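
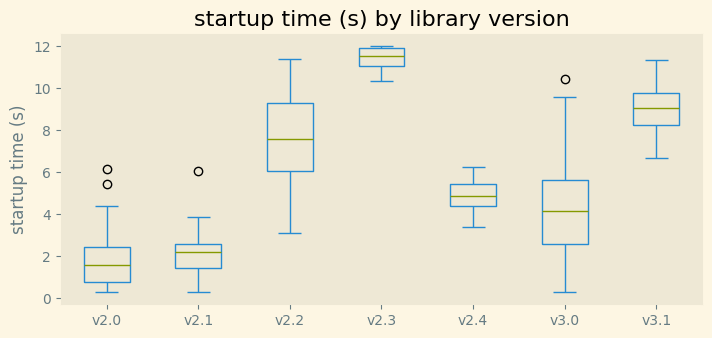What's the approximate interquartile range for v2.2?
≈ 3

Q3 ≈ 9, Q1 ≈ 6; IQR ≈ 3.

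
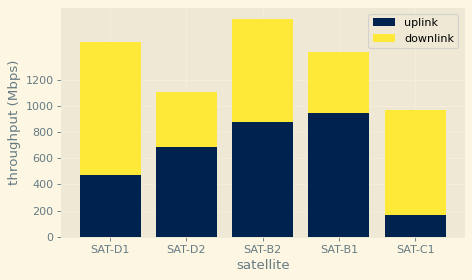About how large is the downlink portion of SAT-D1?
≈ 1000

downlink top ≈ 1400, bottom ≈ 400; segment ≈ 1000.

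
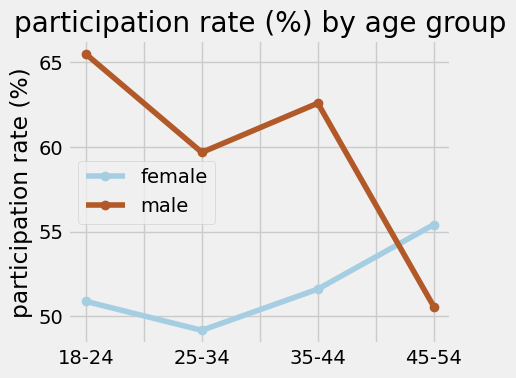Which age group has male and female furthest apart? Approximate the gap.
18-24, ≈ 16 %

18-24: male ≈ 66, female ≈ 50 → gap ≈ 16. Next-largest (35-44) is only ≈ 10.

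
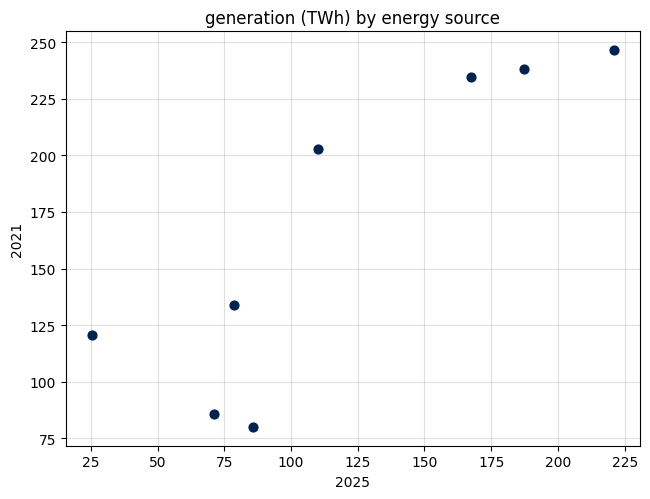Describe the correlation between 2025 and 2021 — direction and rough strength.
positive, strong

Points are positively correlated; strong (|r| ≈ 0.9).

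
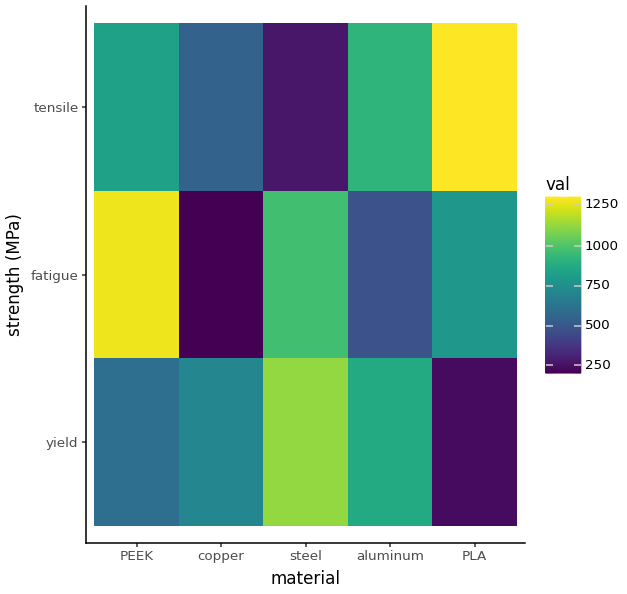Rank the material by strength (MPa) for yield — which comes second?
aluminum

Top 3 for yield: steel ≈ 1100, aluminum ≈ 900, copper ≈ 700.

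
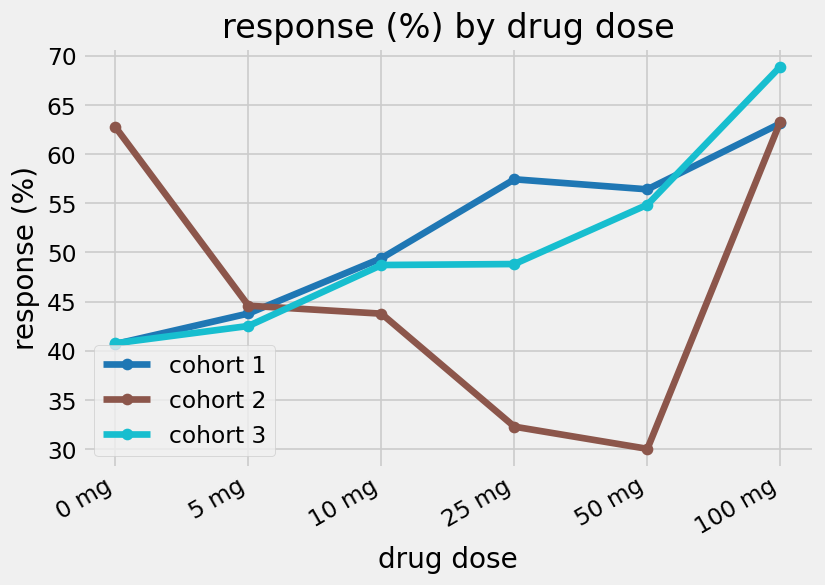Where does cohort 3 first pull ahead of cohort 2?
5 mg: cohort 3 ≈ 45 vs cohort 2 ≈ 45 (not yet); 10 mg: cohort 3 ≈ 50 vs cohort 2 ≈ 45 (first crossover).

10 mg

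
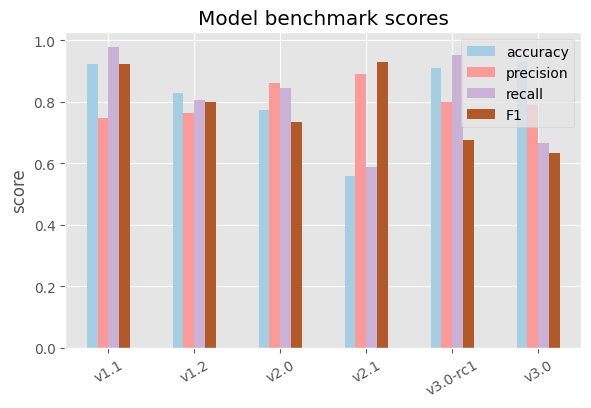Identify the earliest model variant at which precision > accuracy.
v1.2: precision ≈ 0.8 vs accuracy ≈ 0.8 (not yet); v2.0: precision ≈ 0.9 vs accuracy ≈ 0.8 (first crossover).

v2.0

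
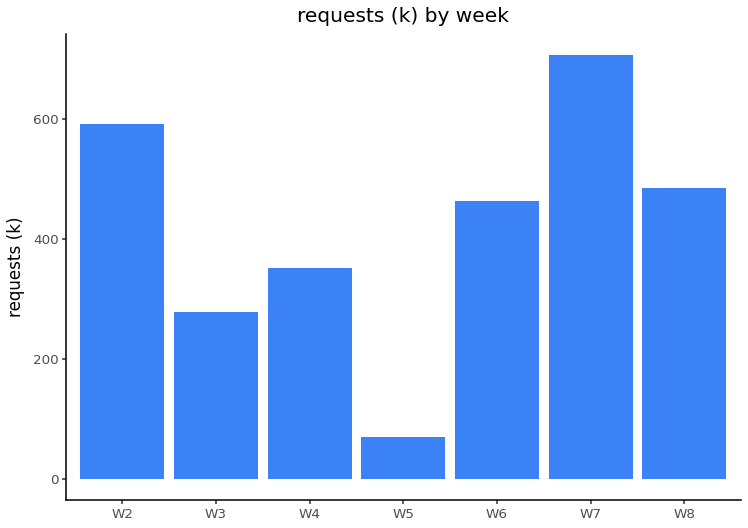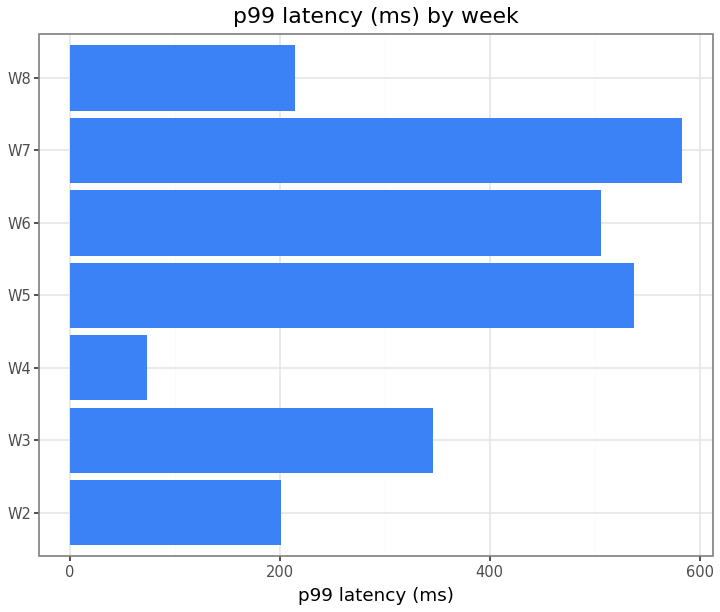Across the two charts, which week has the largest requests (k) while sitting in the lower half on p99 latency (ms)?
W2

Chart 2 median p99 latency (ms) ≈ 300; below-median weeks: W2, W4, W8. Among those, W2 has the highest requests (k) (≈ 600).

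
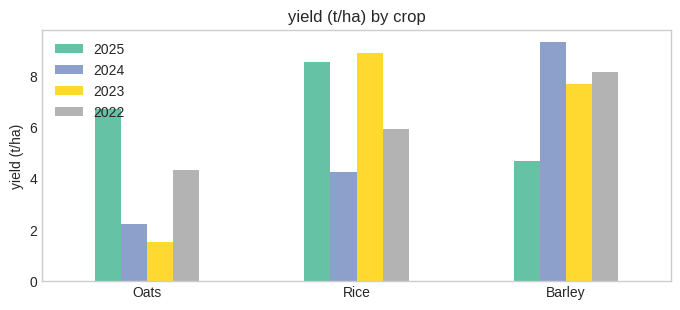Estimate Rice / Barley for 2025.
≈ 1.8×

Rice ≈ 9, Barley ≈ 5; 9/5 ≈ 1.8.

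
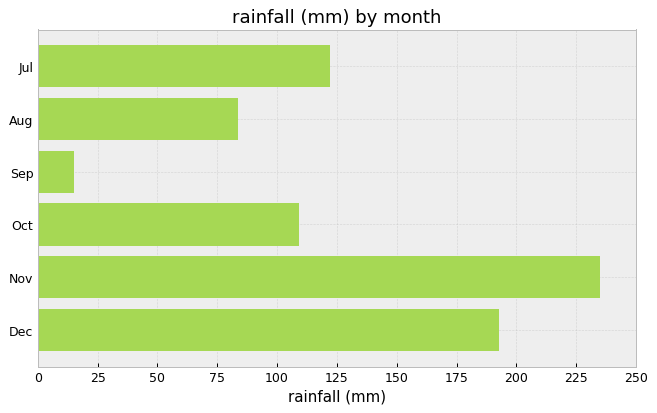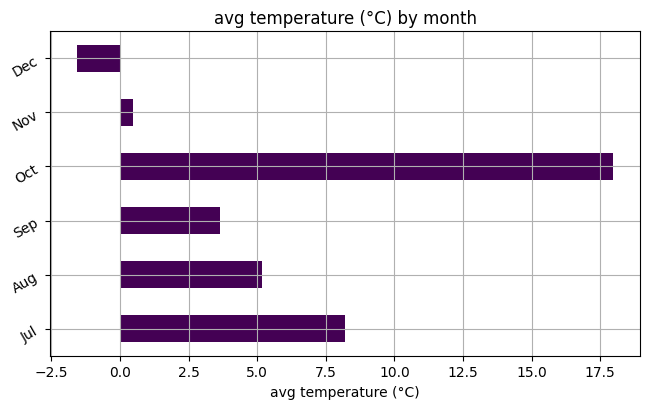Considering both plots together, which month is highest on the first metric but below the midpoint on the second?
Nov

Chart 2 median avg temperature (°C) ≈ 4; below-median months: Sep, Nov, Dec. Among those, Nov has the highest rainfall (mm) (≈ 225).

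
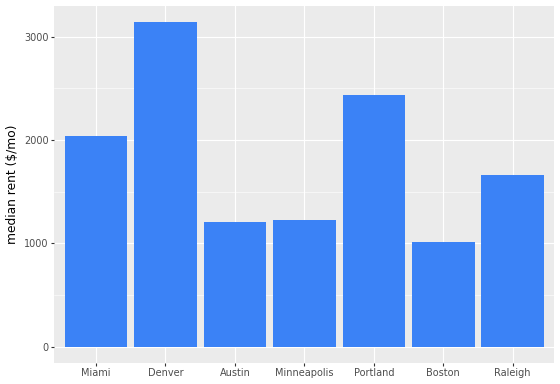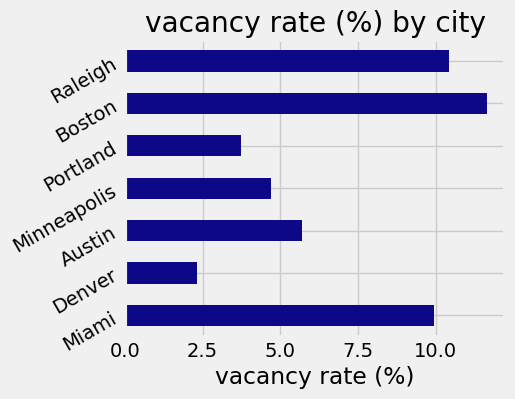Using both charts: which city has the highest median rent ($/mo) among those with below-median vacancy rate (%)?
Denver

Chart 2 median vacancy rate (%) ≈ 6; below-median cities: Denver, Minneapolis, Portland. Among those, Denver has the highest median rent ($/mo) (≈ 3000).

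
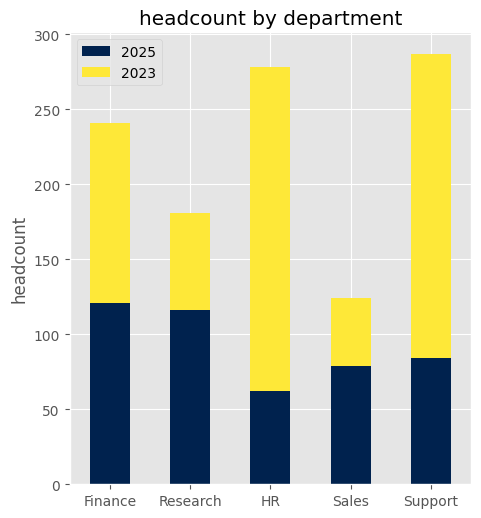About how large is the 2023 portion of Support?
2023 top ≈ 275, bottom ≈ 75; segment ≈ 200.

≈ 200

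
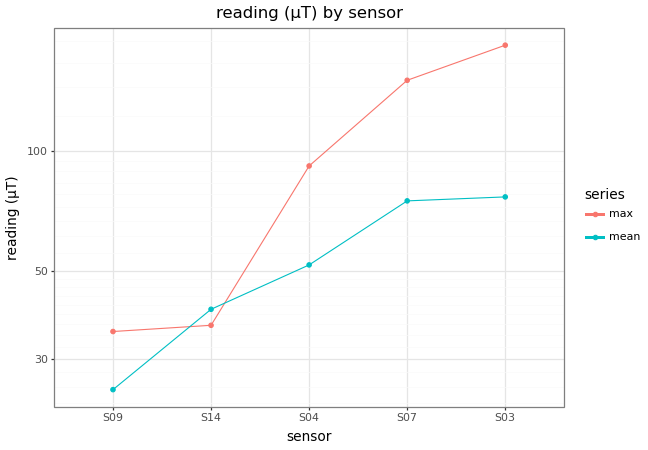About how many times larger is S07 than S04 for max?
S07 ≈ 160, S04 ≈ 100; 160/100 ≈ 1.6.

≈ 1.6×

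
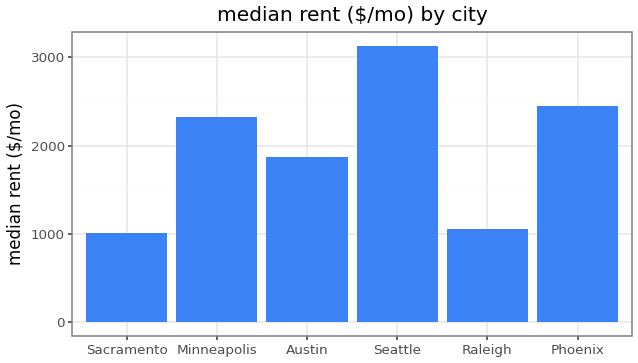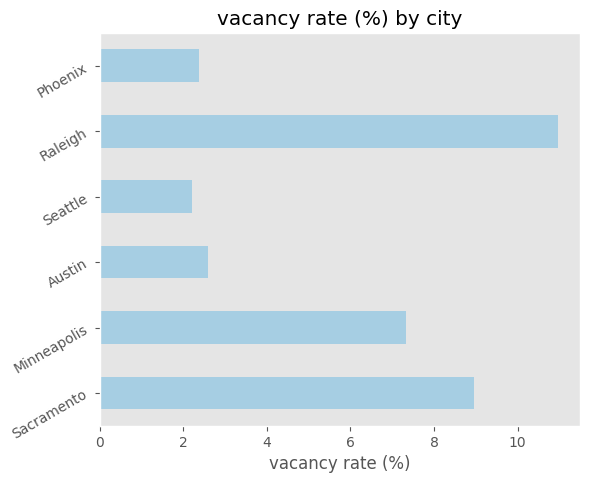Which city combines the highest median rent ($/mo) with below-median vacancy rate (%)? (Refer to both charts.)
Seattle

Chart 2 median vacancy rate (%) ≈ 4; below-median cities: Austin, Seattle, Phoenix. Among those, Seattle has the highest median rent ($/mo) (≈ 3000).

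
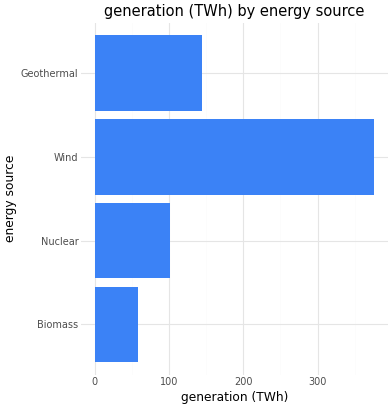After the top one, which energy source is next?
Top 3: Wind ≈ 400, Geothermal ≈ 150, Nuclear ≈ 100.

Geothermal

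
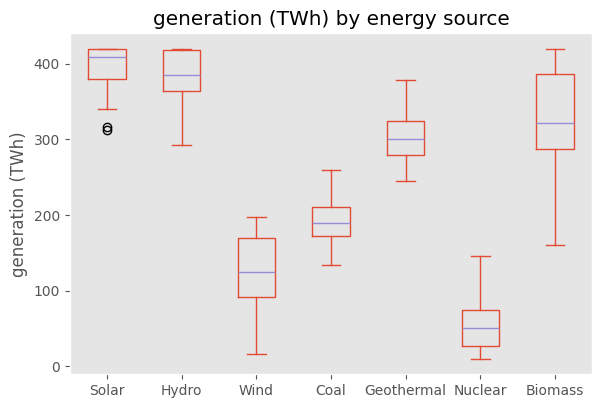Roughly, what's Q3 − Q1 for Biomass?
Q3 ≈ 400, Q1 ≈ 300; IQR ≈ 100.

≈ 100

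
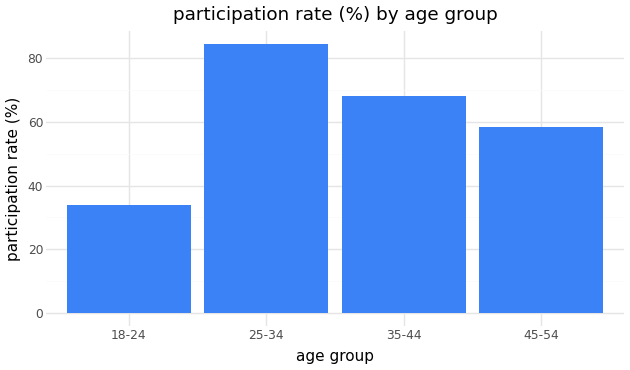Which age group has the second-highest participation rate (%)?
35-44

Top 3: 25-34 ≈ 80, 35-44 ≈ 70, 45-54 ≈ 60.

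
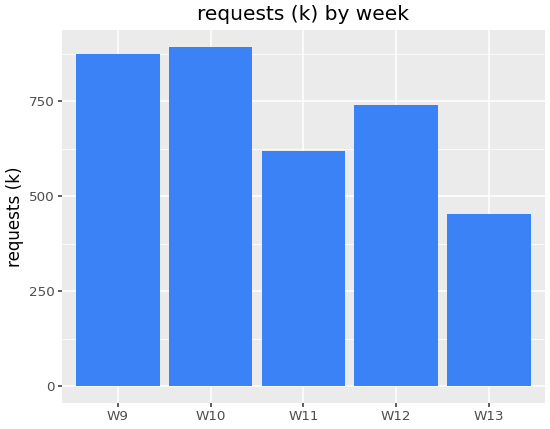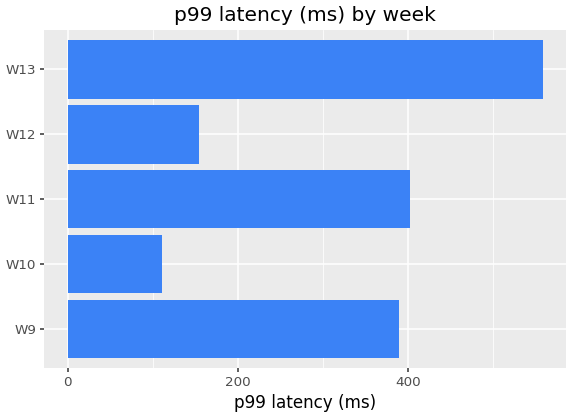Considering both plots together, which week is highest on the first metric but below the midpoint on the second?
Chart 2 median p99 latency (ms) ≈ 400; below-median weeks: W10, W12. Among those, W10 has the highest requests (k) (≈ 900).

W10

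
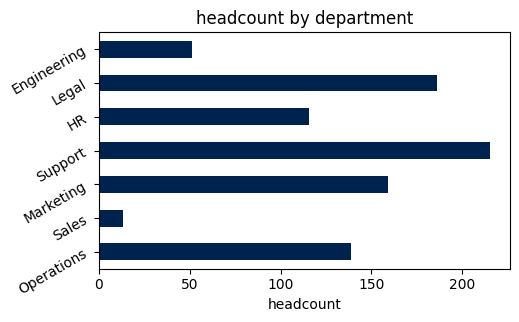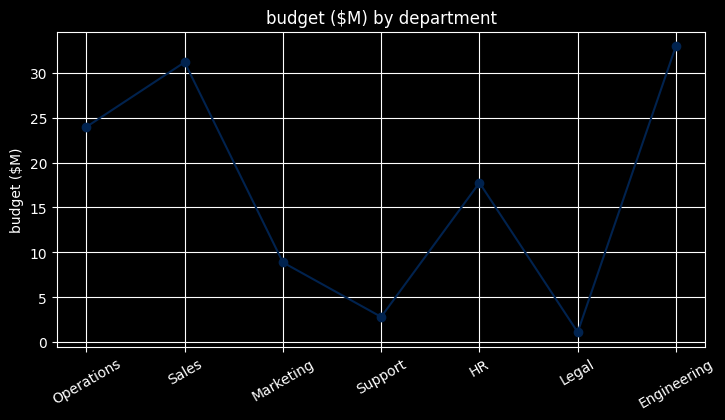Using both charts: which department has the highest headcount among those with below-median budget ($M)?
Support

Chart 2 median budget ($M) ≈ 20; below-median departments: Marketing, Support, Legal. Among those, Support has the highest headcount (≈ 220).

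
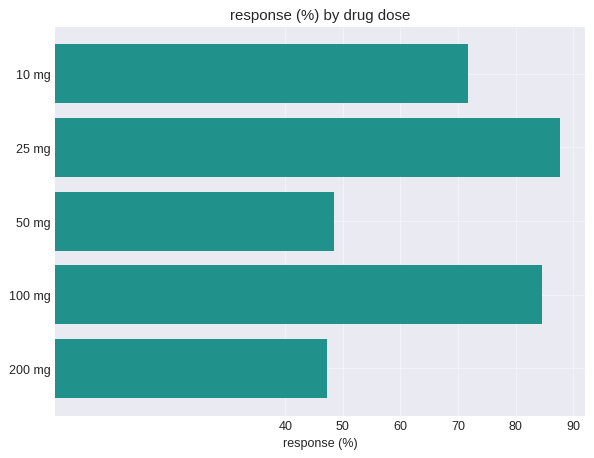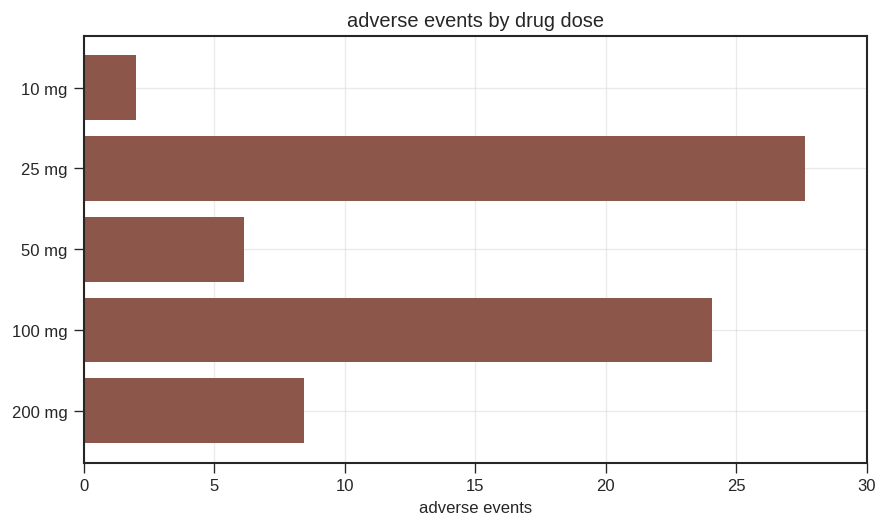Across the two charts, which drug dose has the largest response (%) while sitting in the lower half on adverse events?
Chart 2 median adverse events ≈ 10; below-median drug doses: 10 mg, 50 mg. Among those, 10 mg has the highest response (%) (≈ 70).

10 mg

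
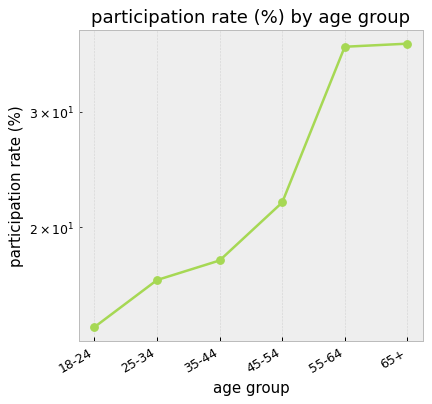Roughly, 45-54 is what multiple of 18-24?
≈ 1.57×

45-54 ≈ 22, 18-24 ≈ 14; 22/14 ≈ 1.57.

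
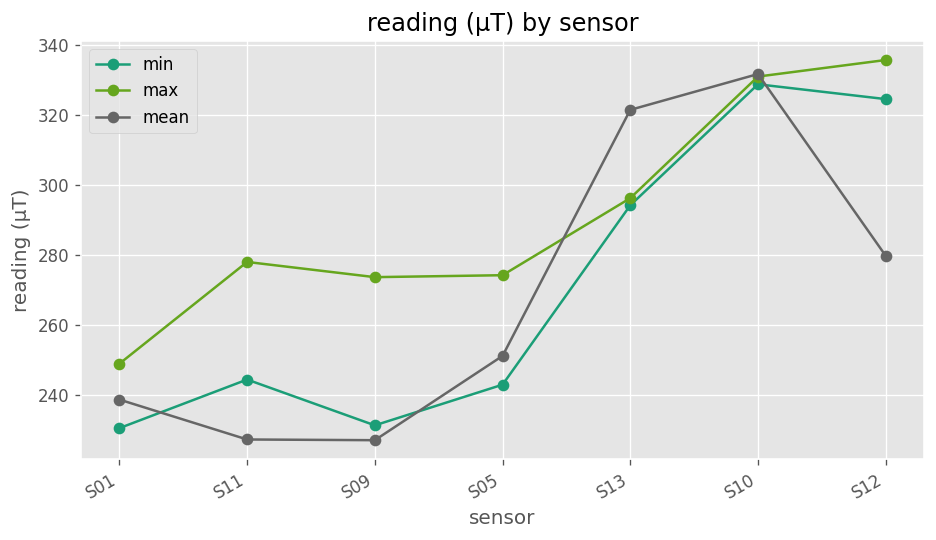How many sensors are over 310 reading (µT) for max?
Above 310: S10, S12.

2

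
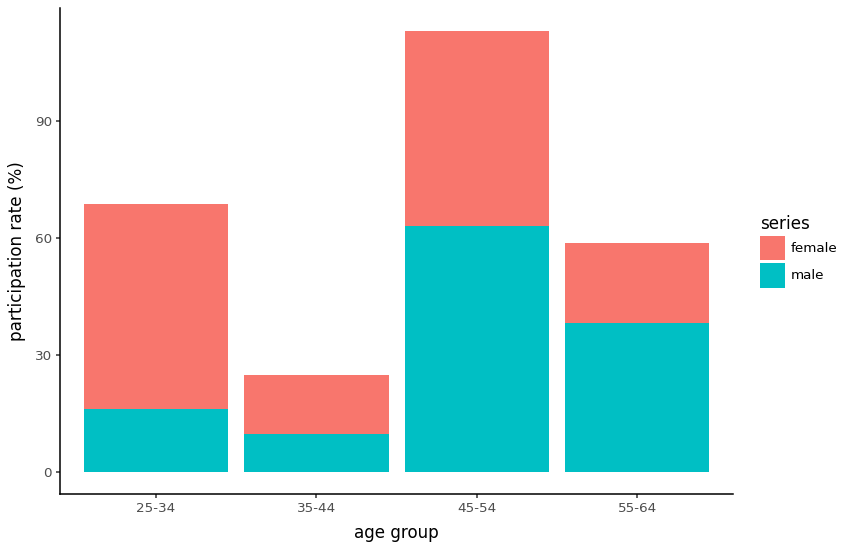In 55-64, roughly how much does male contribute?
male top ≈ 40, bottom ≈ 0; segment ≈ 40.

≈ 40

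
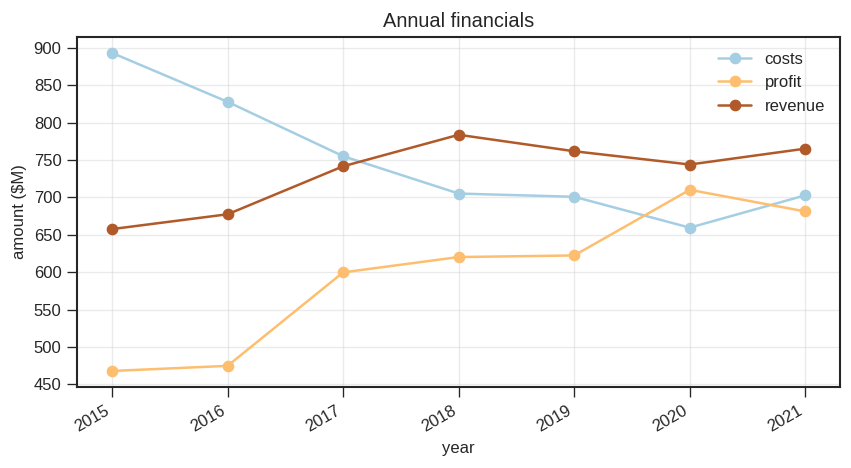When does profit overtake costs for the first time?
2020

2019: profit ≈ 600 vs costs ≈ 700 (not yet); 2020: profit ≈ 700 vs costs ≈ 650 (first crossover).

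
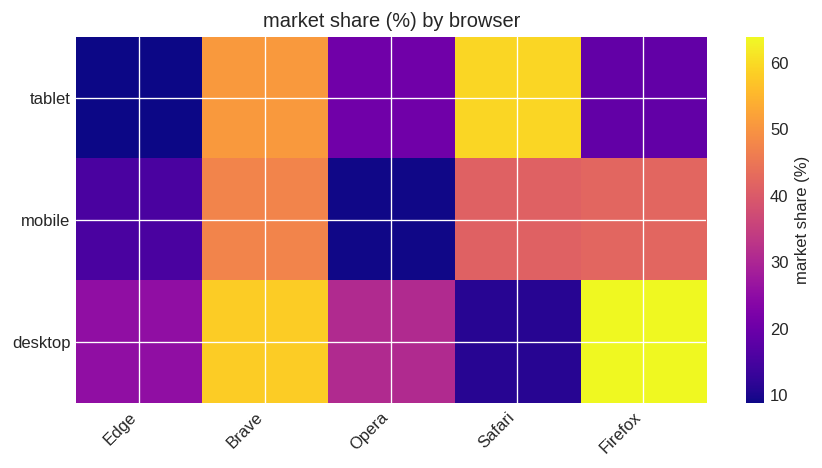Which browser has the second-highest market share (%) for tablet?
Top 3 for tablet: Safari ≈ 60, Brave ≈ 50, Opera ≈ 20.

Brave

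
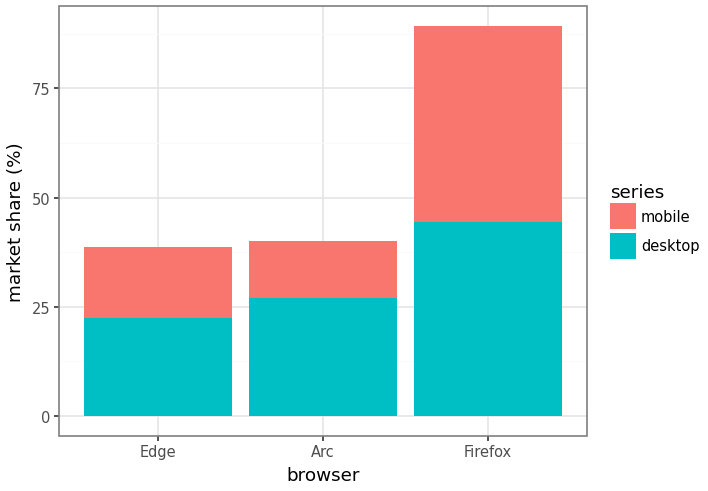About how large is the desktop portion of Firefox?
≈ 40

desktop top ≈ 40, bottom ≈ 0; segment ≈ 40.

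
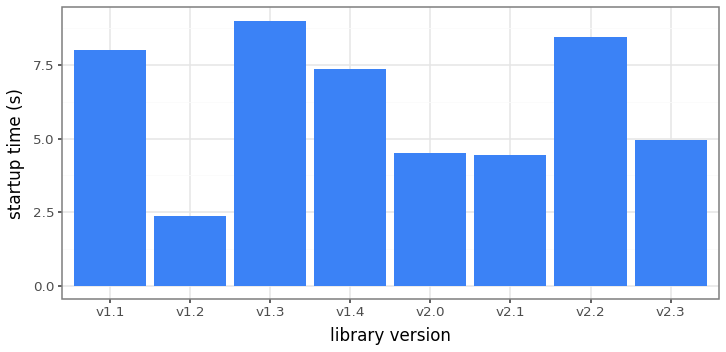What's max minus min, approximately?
≈ 7

Max v1.3 ≈ 9, min v1.2 ≈ 2; range ≈ 7.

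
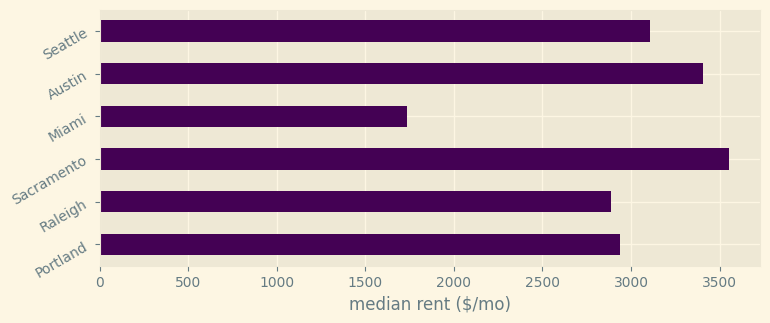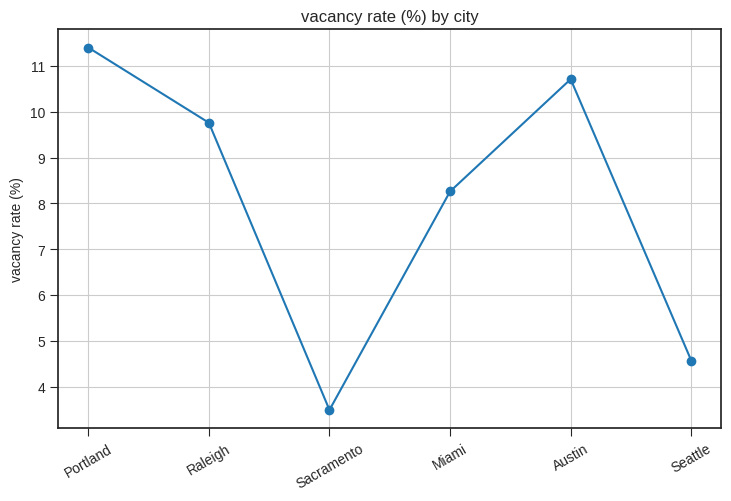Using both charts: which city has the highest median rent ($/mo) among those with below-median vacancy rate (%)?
Sacramento

Chart 2 median vacancy rate (%) ≈ 10; below-median cities: Sacramento, Miami, Seattle. Among those, Sacramento has the highest median rent ($/mo) (≈ 3500).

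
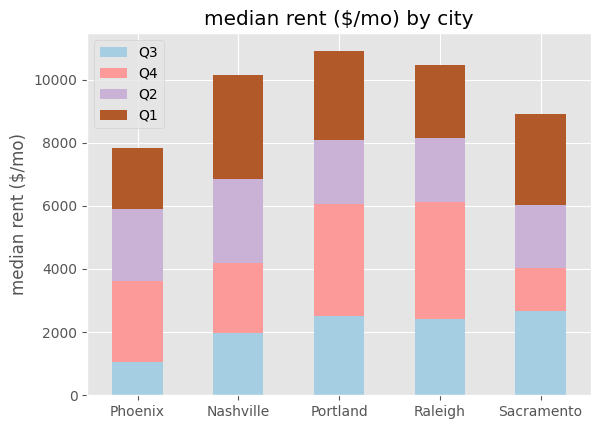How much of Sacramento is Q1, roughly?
≈ 3000

Q1 top ≈ 9000, bottom ≈ 6000; segment ≈ 3000.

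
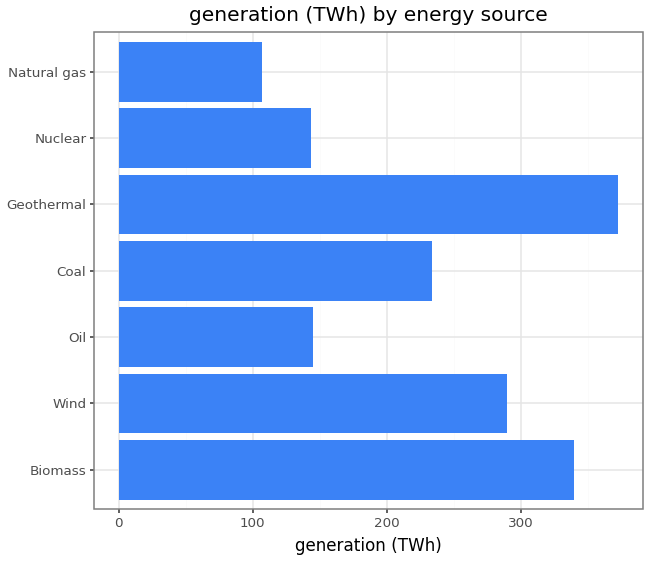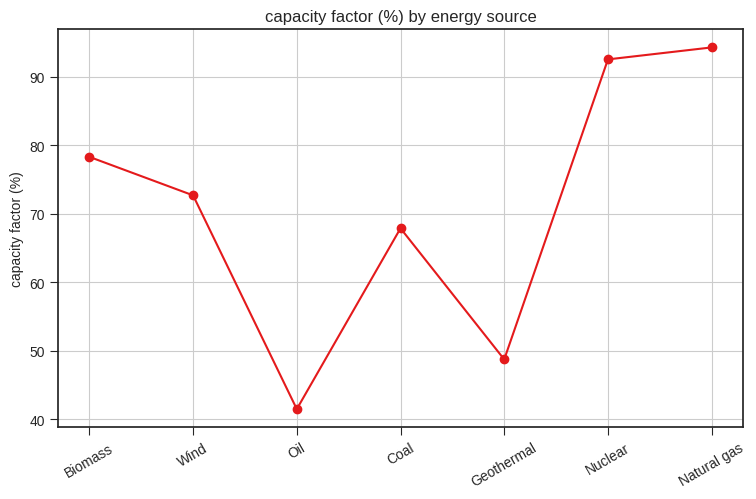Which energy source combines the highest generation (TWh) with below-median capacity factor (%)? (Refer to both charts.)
Geothermal

Chart 2 median capacity factor (%) ≈ 70; below-median energy sources: Oil, Coal, Geothermal. Among those, Geothermal has the highest generation (TWh) (≈ 350).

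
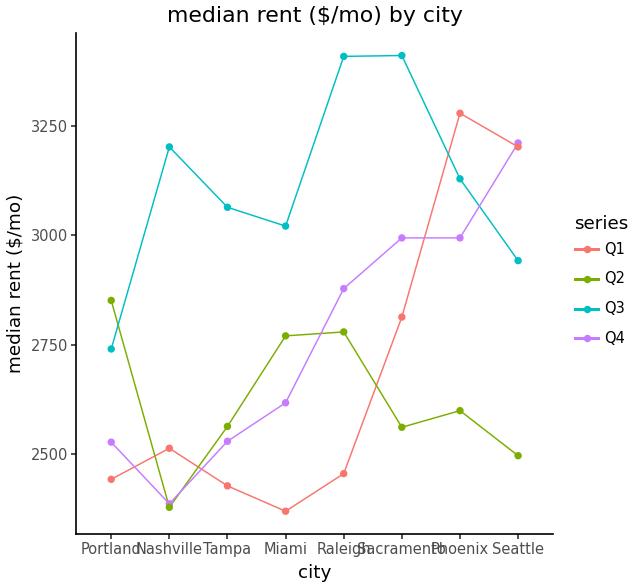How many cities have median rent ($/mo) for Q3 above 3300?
2

Above 3300: Raleigh, Sacramento.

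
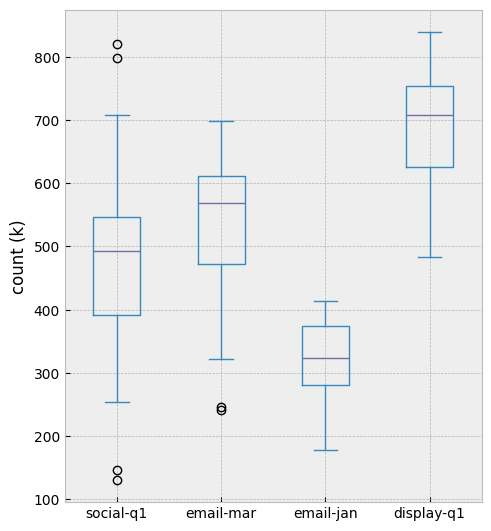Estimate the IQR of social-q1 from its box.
Q3 ≈ 550, Q1 ≈ 400; IQR ≈ 150.

≈ 150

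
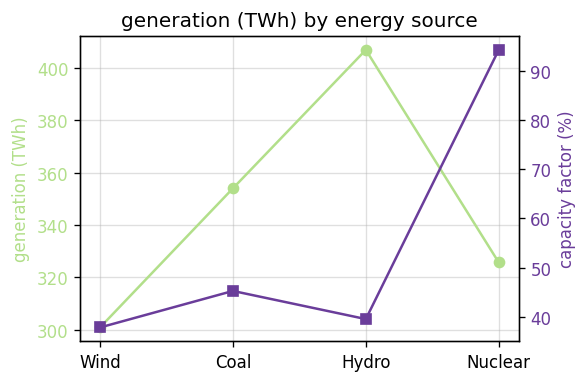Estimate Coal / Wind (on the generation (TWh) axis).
Coal ≈ 350, Wind ≈ 300; 350/300 ≈ 1.17.

≈ 1.17×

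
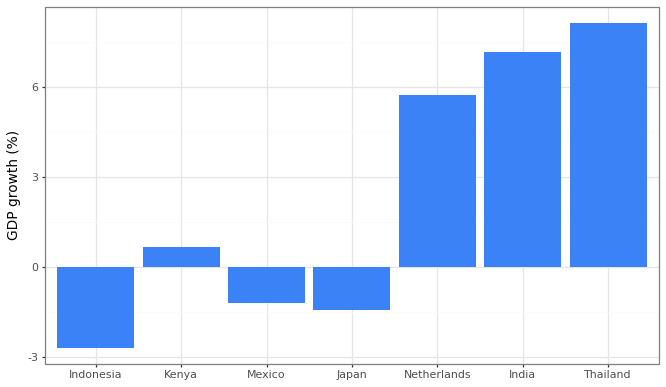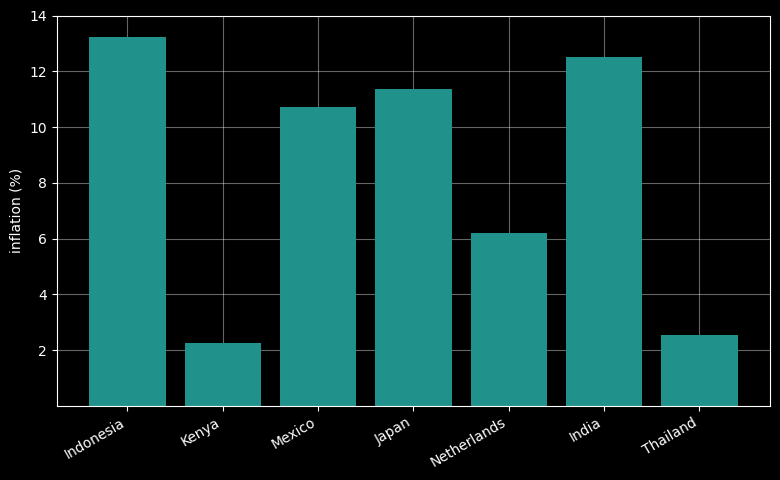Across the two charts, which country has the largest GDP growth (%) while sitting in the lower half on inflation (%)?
Chart 2 median inflation (%) ≈ 10; below-median countries: Kenya, Netherlands, Thailand. Among those, Thailand has the highest GDP growth (%) (≈ 8).

Thailand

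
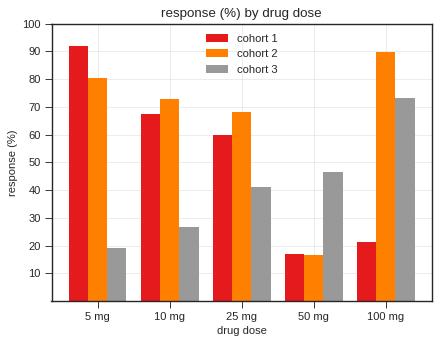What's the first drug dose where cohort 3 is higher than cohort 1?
50 mg

25 mg: cohort 3 ≈ 40 vs cohort 1 ≈ 60 (not yet); 50 mg: cohort 3 ≈ 50 vs cohort 1 ≈ 20 (first crossover).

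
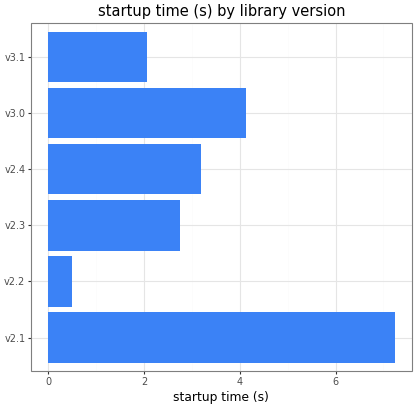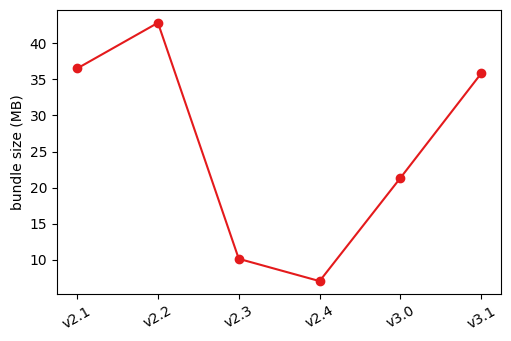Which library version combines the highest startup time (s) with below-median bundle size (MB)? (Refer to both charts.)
v3.0

Chart 2 median bundle size (MB) ≈ 30; below-median library versions: v2.3, v2.4, v3.0. Among those, v3.0 has the highest startup time (s) (≈ 4).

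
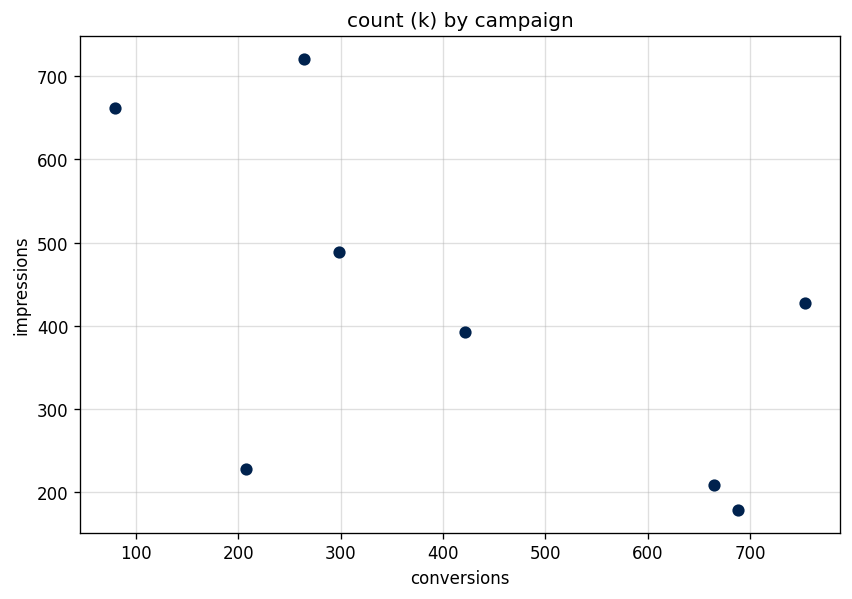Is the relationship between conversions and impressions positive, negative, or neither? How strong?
Points are negatively correlated; moderate (|r| ≈ 0.6).

negative, moderate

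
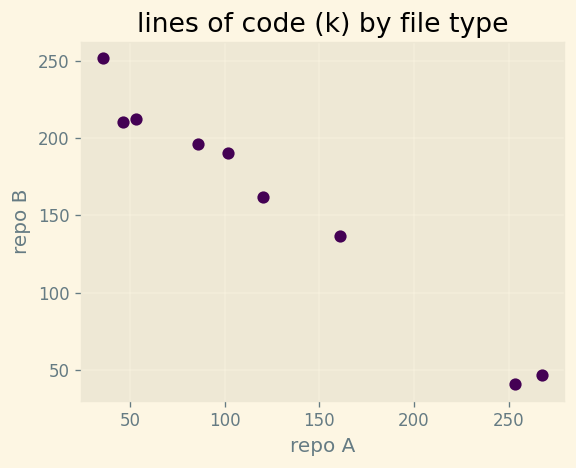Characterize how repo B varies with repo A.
Points are negatively correlated; strong (|r| ≈ 1.0).

negative, strong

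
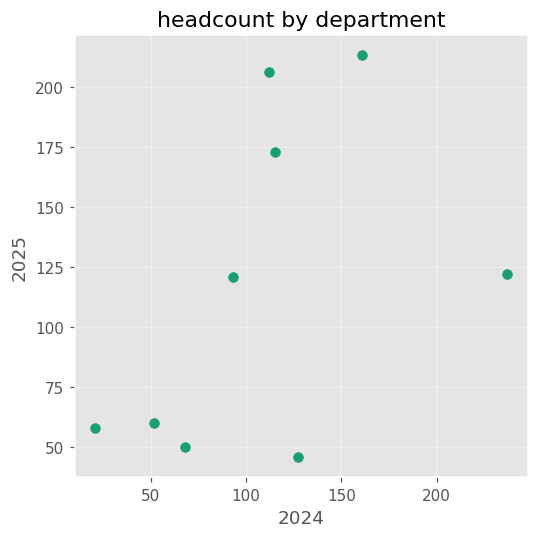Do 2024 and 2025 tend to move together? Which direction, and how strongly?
positive, moderate

Points are positively correlated; moderate (|r| ≈ 0.5).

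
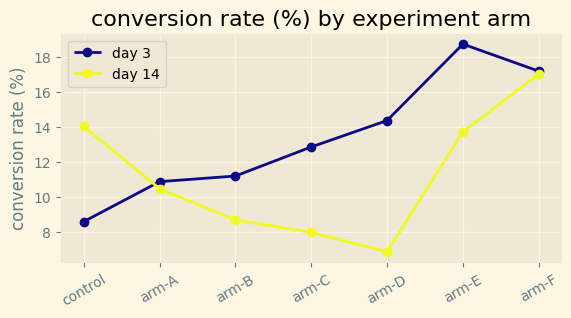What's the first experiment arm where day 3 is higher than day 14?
control: day 3 ≈ 9 vs day 14 ≈ 14 (not yet); arm-A: day 3 ≈ 11 vs day 14 ≈ 10 (first crossover).

arm-A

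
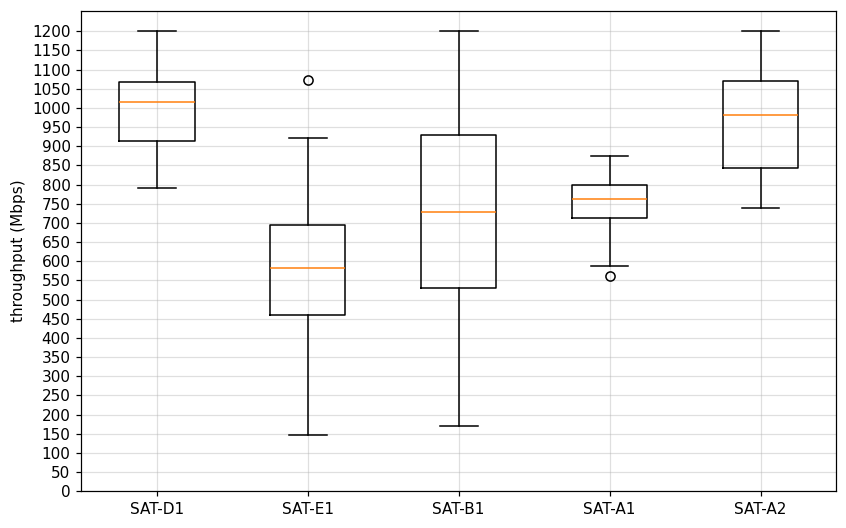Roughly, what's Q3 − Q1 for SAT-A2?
Q3 ≈ 1050, Q1 ≈ 850; IQR ≈ 200.

≈ 200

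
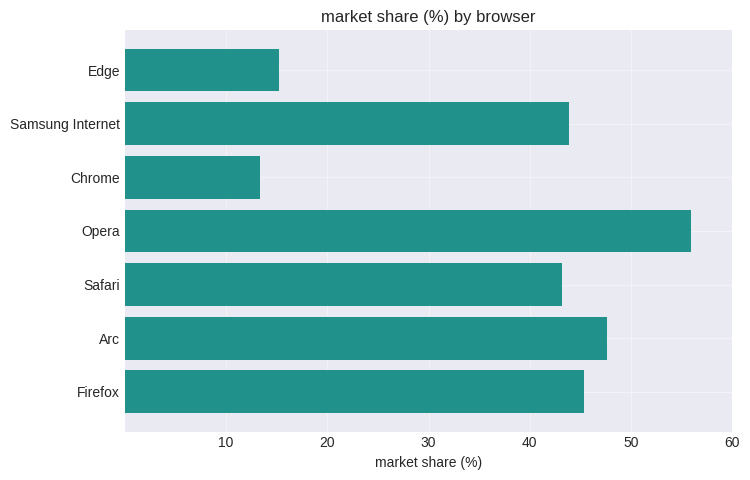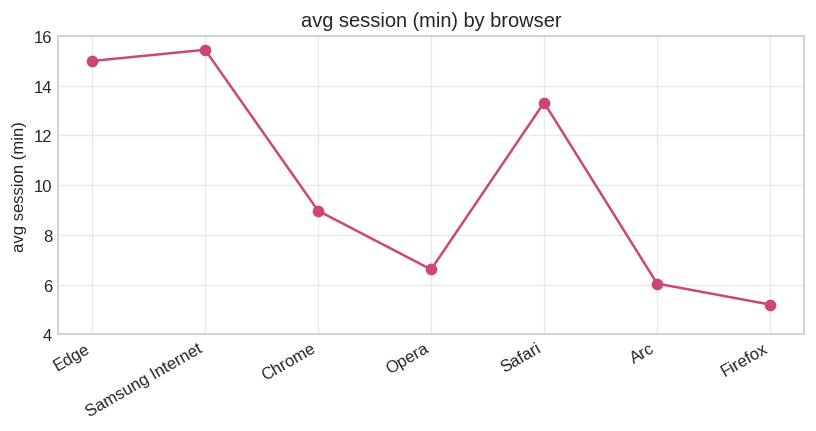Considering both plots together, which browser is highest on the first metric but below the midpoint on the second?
Chart 2 median avg session (min) ≈ 8; below-median browsers: Opera, Arc, Firefox. Among those, Opera has the highest market share (%) (≈ 60).

Opera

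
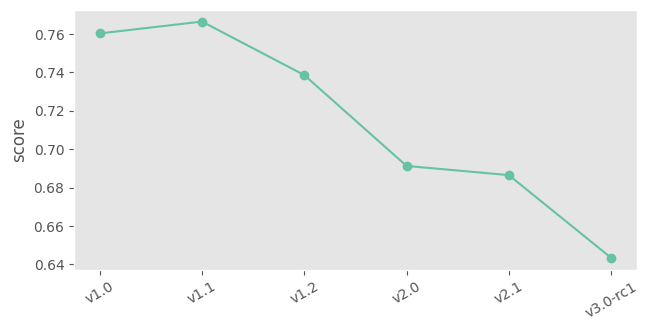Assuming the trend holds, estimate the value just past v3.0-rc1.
Last three: 0.70, 0.68, 0.64 → slope ≈ -0.03/step → next ≈ 0.61.

≈ 0.61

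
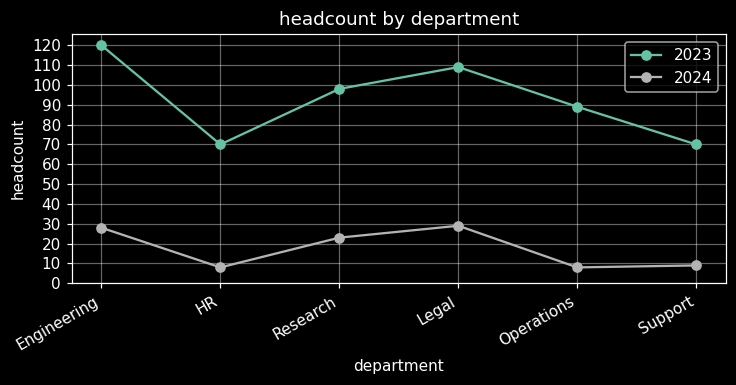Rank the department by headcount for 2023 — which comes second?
Legal

Top 3 for 2023: Engineering ≈ 120, Legal ≈ 110, Research ≈ 100.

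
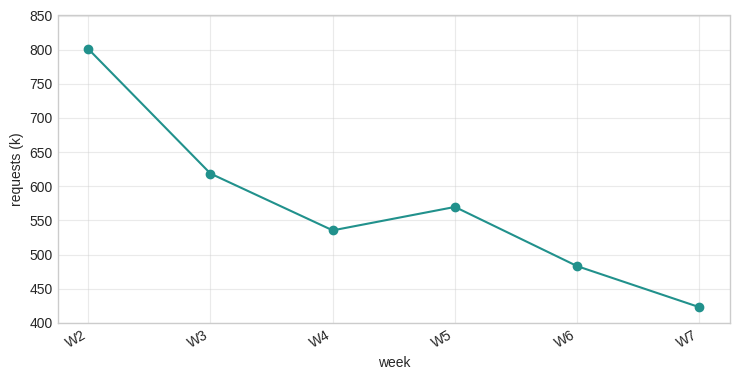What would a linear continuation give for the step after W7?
Last three: 550, 500, 400 → slope ≈ -75/step → next ≈ 325.

≈ 325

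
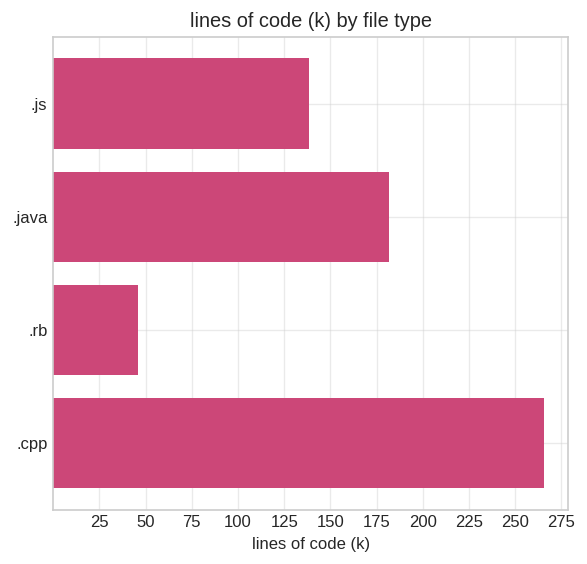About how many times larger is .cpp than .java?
≈ 1.57×

.cpp ≈ 275, .java ≈ 175; 275/175 ≈ 1.57.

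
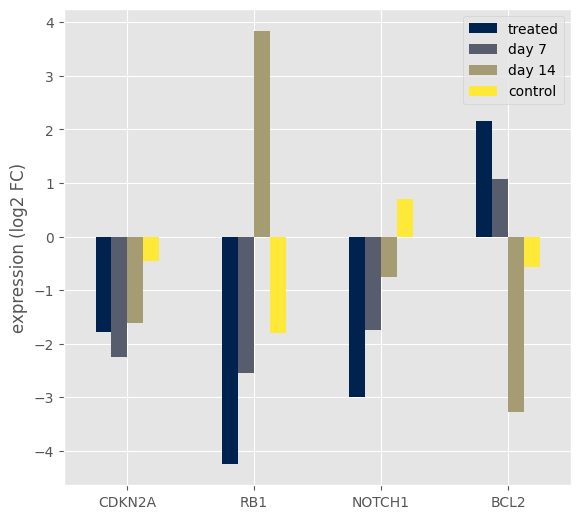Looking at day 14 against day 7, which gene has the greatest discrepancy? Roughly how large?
RB1, ≈ 7 log2 FC

RB1: day 14 ≈ 4, day 7 ≈ -3 → gap ≈ 7. Next-largest (BCL2) is only ≈ 4.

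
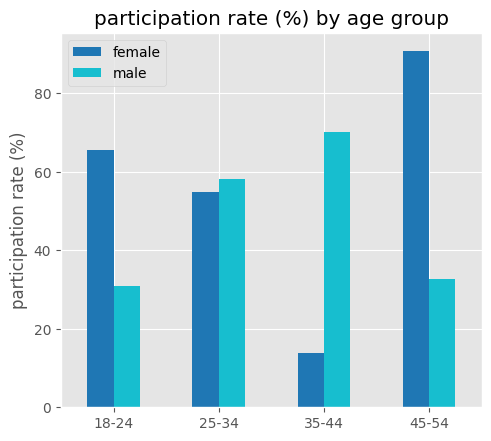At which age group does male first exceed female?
25-34

18-24: male ≈ 30 vs female ≈ 70 (not yet); 25-34: male ≈ 60 vs female ≈ 50 (first crossover).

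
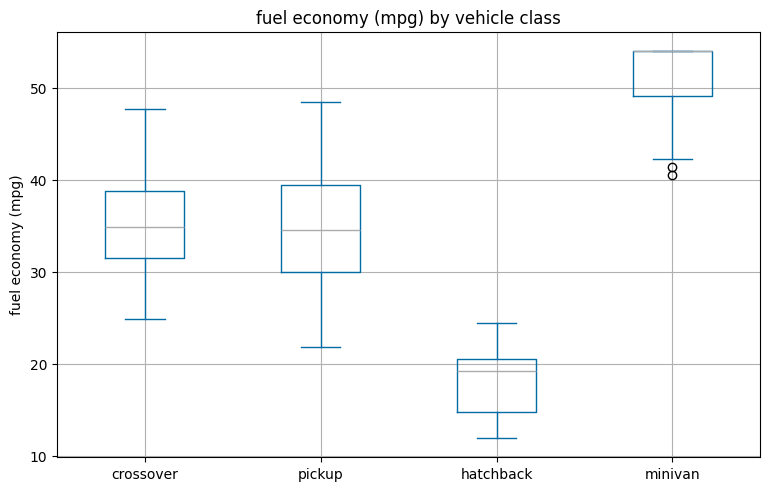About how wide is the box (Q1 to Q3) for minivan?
Q3 ≈ 55, Q1 ≈ 50; IQR ≈ 5.

≈ 5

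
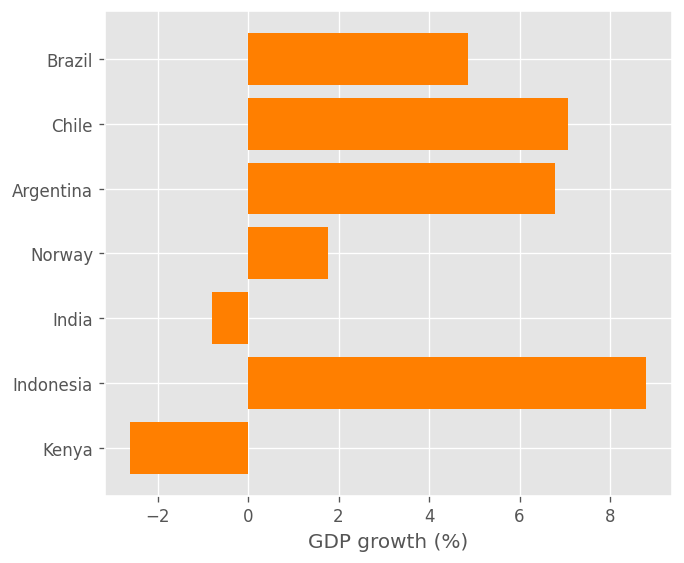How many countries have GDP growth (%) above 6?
3

Above 6: Chile, Argentina, Indonesia.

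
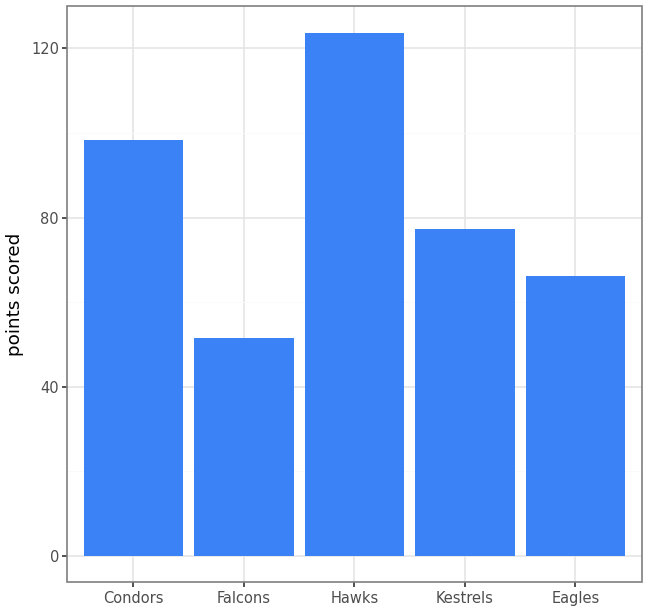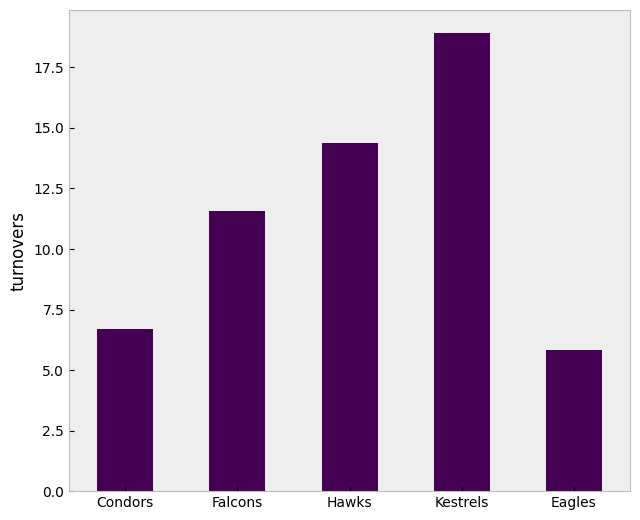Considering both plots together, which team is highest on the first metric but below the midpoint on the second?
Condors

Chart 2 median turnovers ≈ 12; below-median teams: Condors, Eagles. Among those, Condors has the highest points scored (≈ 100).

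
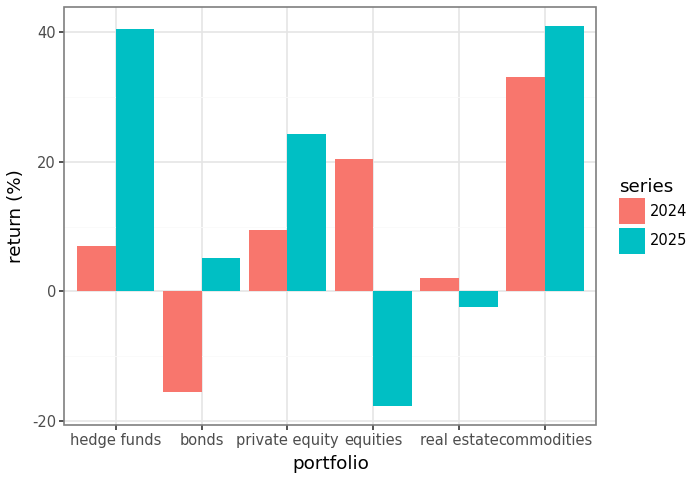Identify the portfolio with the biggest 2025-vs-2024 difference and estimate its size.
equities: 2025 ≈ -20, 2024 ≈ 20 → gap ≈ 40. Next-largest (hedge funds) is only ≈ 35.

equities, ≈ 40 %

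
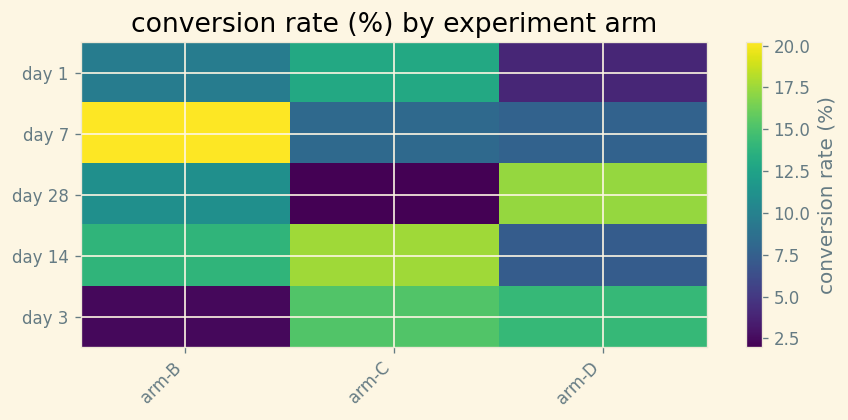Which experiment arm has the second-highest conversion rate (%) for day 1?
arm-B

Top 3 for day 1: arm-C ≈ 12, arm-B ≈ 10, arm-D ≈ 4.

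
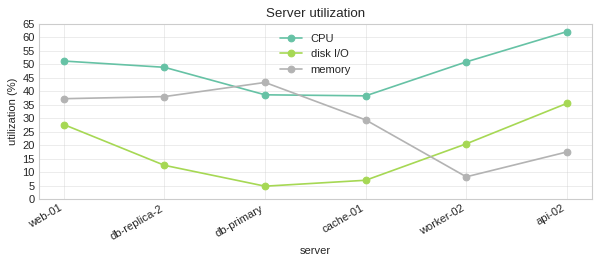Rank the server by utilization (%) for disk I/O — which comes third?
Top 4 for disk I/O: api-02 ≈ 35, web-01 ≈ 30, worker-02 ≈ 20, db-replica-2 ≈ 15.

worker-02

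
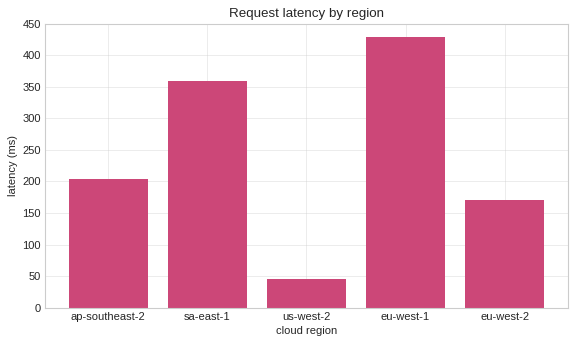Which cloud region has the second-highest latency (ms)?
Top 3: eu-west-1 ≈ 450, sa-east-1 ≈ 350, ap-southeast-2 ≈ 200.

sa-east-1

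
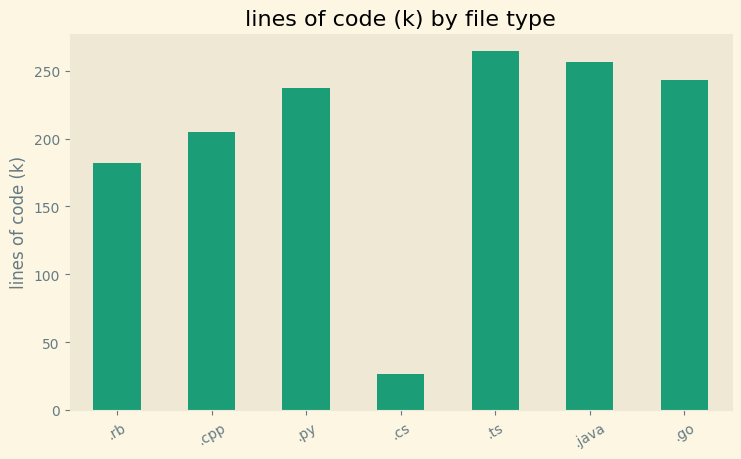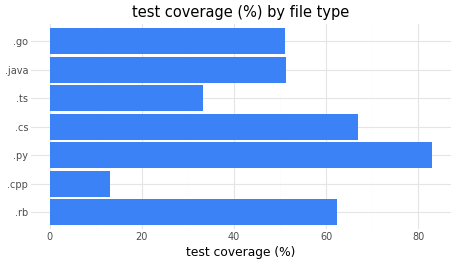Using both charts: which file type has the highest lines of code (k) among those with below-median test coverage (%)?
Chart 2 median test coverage (%) ≈ 50; below-median file types: .cpp, .ts, .go. Among those, .ts has the highest lines of code (k) (≈ 275).

.ts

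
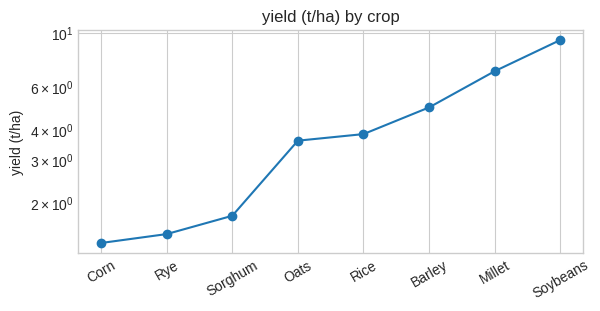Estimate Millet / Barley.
Millet ≈ 7, Barley ≈ 5; 7/5 ≈ 1.4.

≈ 1.4×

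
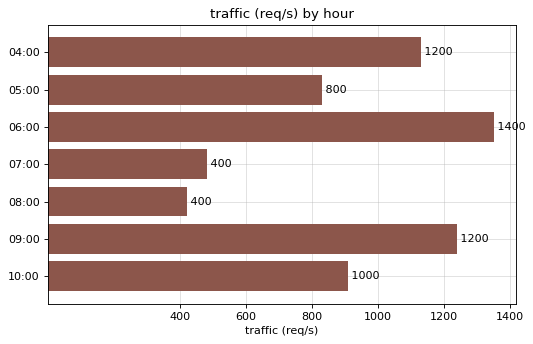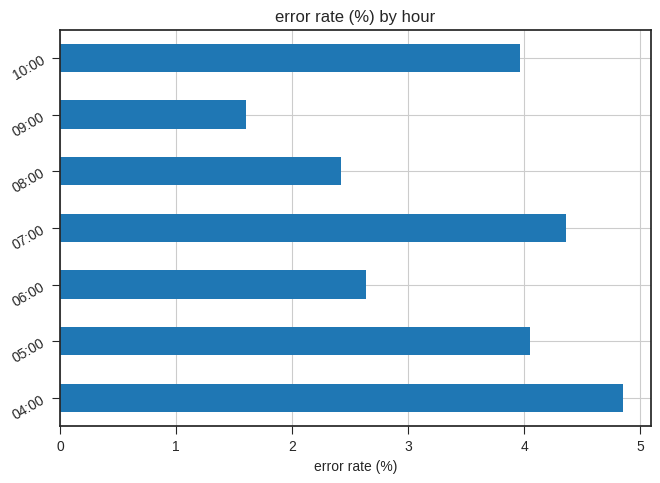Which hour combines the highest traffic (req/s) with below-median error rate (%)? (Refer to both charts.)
Chart 2 median error rate (%) ≈ 4; below-median hours: 06:00, 08:00, 09:00. Among those, 06:00 has the highest traffic (req/s) (≈ 1400).

06:00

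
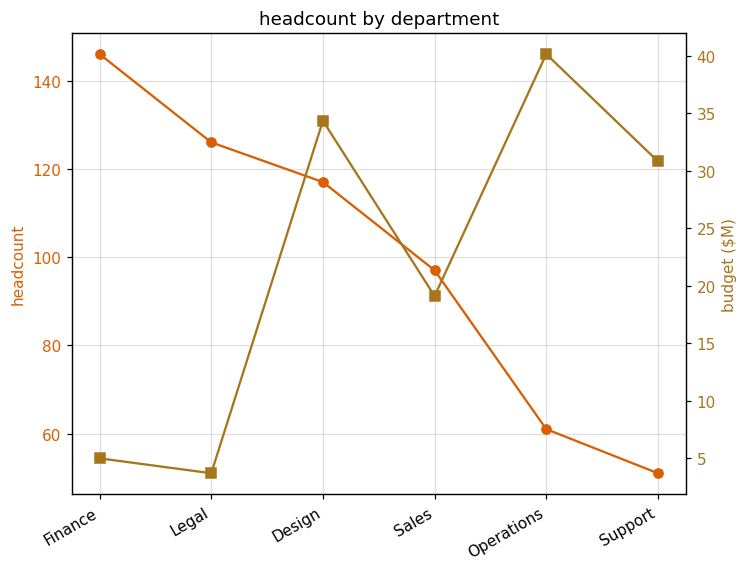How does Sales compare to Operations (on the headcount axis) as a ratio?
Sales ≈ 100, Operations ≈ 60; 100/60 ≈ 1.67.

≈ 1.67×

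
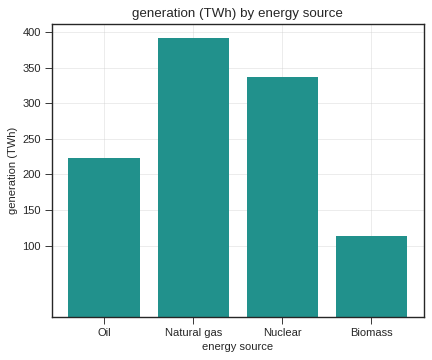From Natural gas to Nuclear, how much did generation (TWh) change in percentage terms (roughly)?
Natural gas ≈ 400, Nuclear ≈ 350; (350 − 400) / 400 ≈ -12.5%.

≈ -12.5%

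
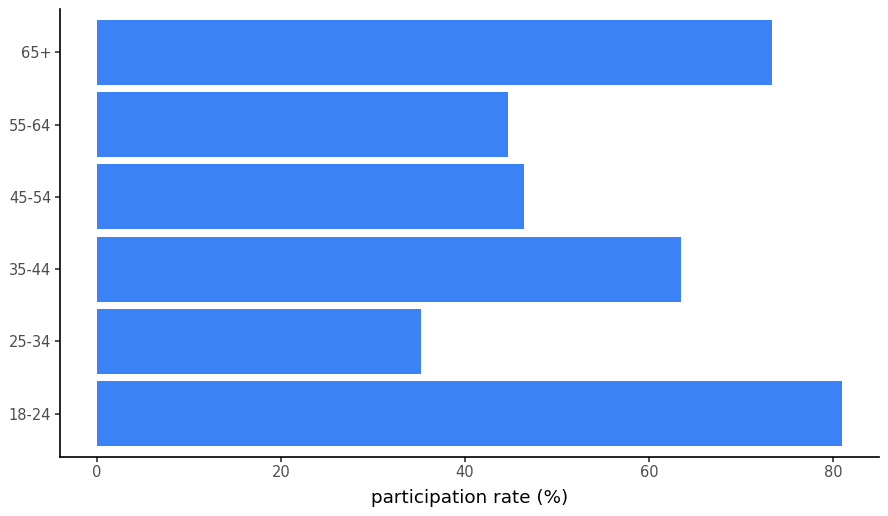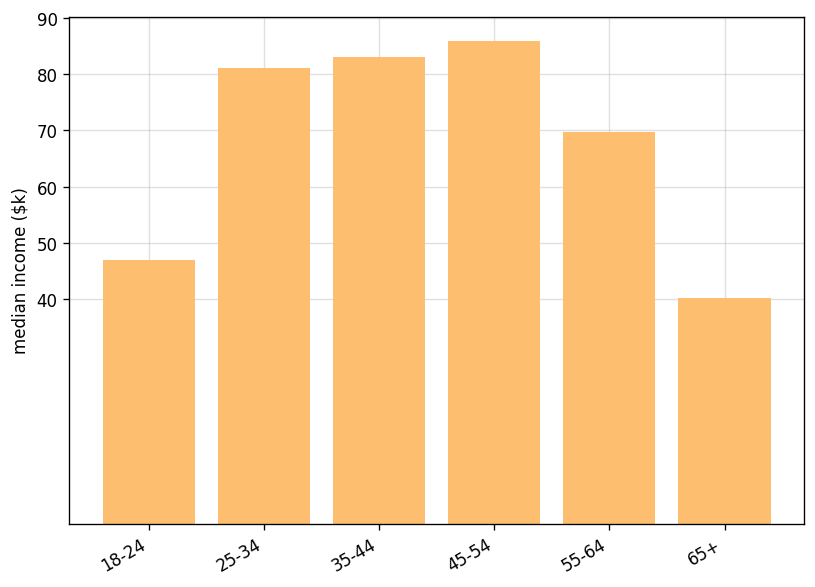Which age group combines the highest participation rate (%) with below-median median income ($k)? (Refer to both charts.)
18-24

Chart 2 median median income ($k) ≈ 80; below-median age groups: 18-24, 55-64, 65+. Among those, 18-24 has the highest participation rate (%) (≈ 80).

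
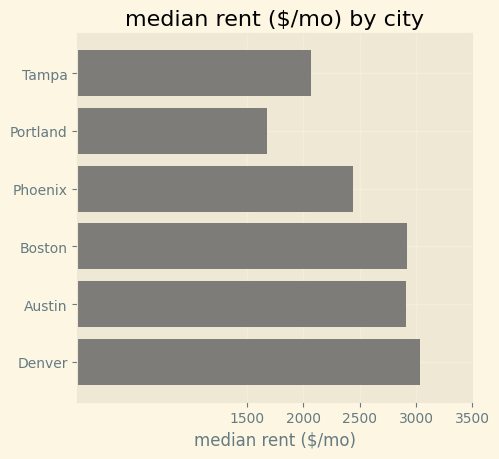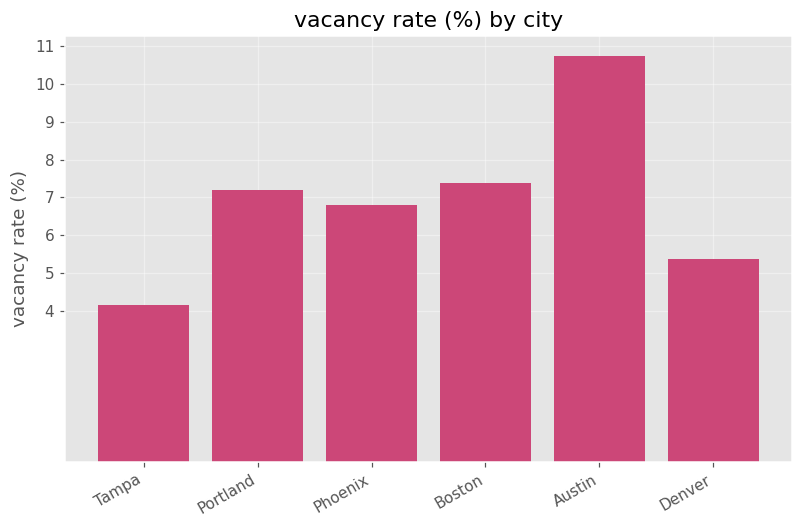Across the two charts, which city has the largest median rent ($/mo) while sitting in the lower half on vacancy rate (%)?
Chart 2 median vacancy rate (%) ≈ 7; below-median cities: Tampa, Phoenix, Denver. Among those, Denver has the highest median rent ($/mo) (≈ 3000).

Denver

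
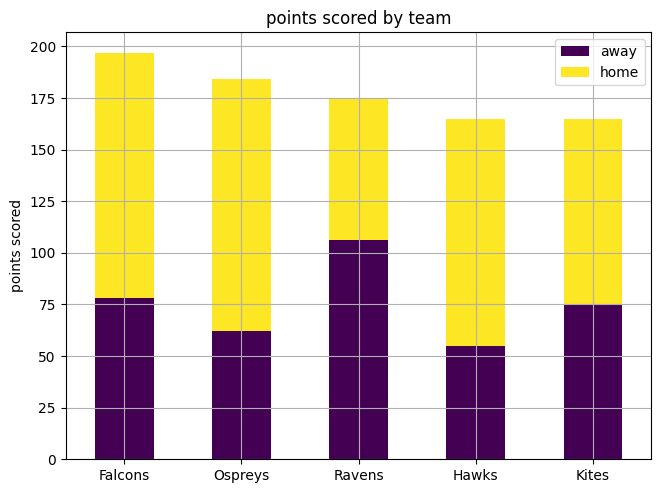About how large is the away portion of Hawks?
≈ 60

away top ≈ 60, bottom ≈ 0; segment ≈ 60.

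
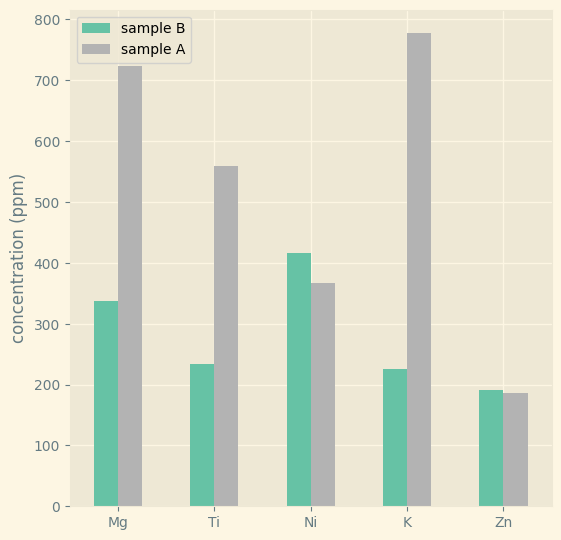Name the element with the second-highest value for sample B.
Top 3 for sample B: Ni ≈ 400, Mg ≈ 300, Ti ≈ 200.

Mg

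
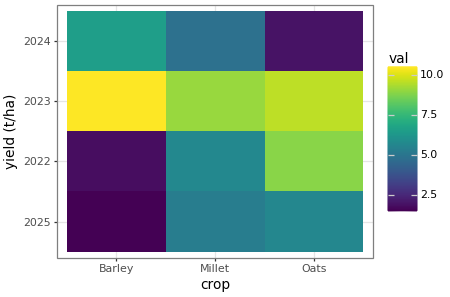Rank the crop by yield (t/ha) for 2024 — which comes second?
Top 3 for 2024: Barley ≈ 6, Millet ≈ 5, Oats ≈ 2.

Millet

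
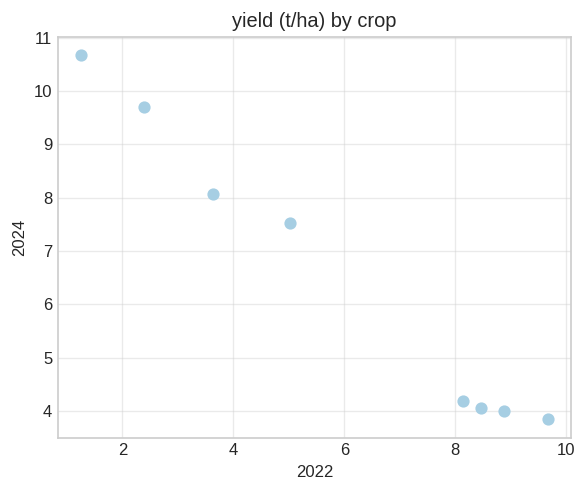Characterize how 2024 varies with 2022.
negative, strong

Points are negatively correlated; strong (|r| ≈ 1.0).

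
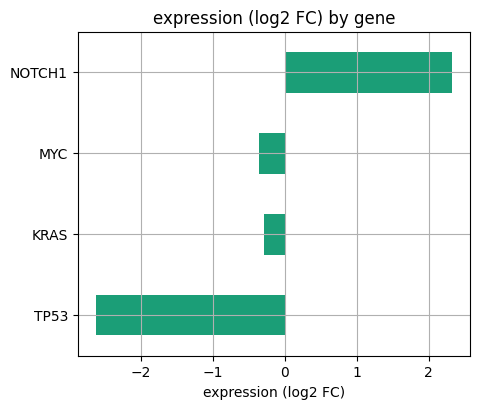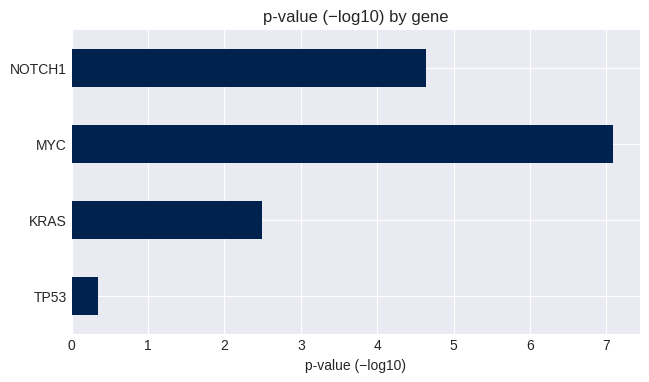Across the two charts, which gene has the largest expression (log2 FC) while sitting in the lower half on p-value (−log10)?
KRAS

Chart 2 median p-value (−log10) ≈ 4; below-median genes: TP53, KRAS. Among those, KRAS has the highest expression (log2 FC) (≈ -0.5).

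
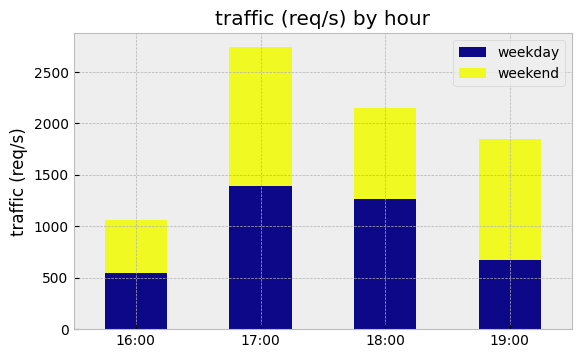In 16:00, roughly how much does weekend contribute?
weekend top ≈ 1000, bottom ≈ 500; segment ≈ 500.

≈ 500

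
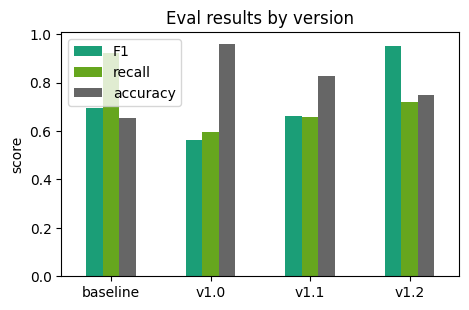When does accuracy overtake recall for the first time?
v1.0

baseline: accuracy ≈ 0.7 vs recall ≈ 0.9 (not yet); v1.0: accuracy ≈ 1.0 vs recall ≈ 0.6 (first crossover).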